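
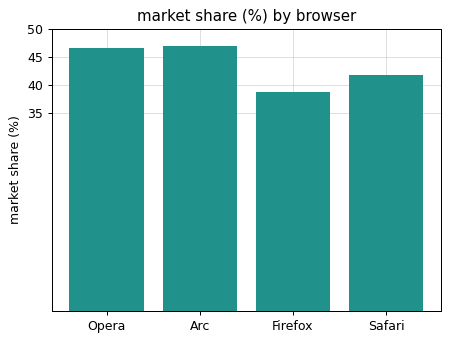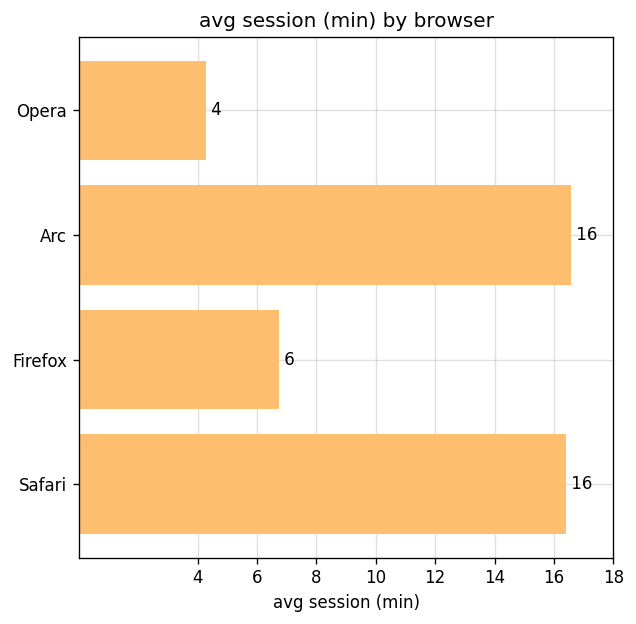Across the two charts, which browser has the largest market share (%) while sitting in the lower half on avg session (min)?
Chart 2 median avg session (min) ≈ 12; below-median browsers: Opera, Firefox. Among those, Opera has the highest market share (%) (≈ 45).

Opera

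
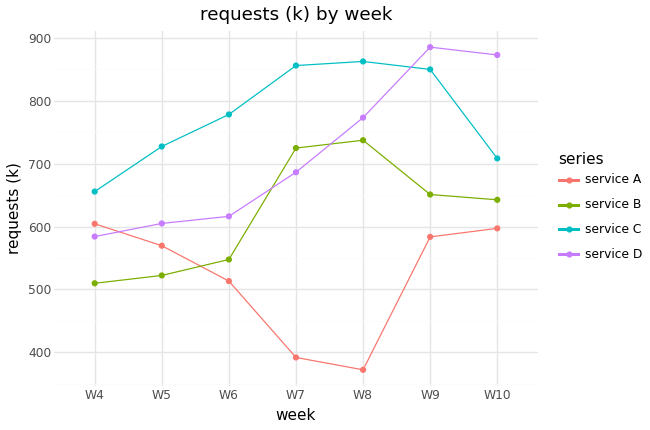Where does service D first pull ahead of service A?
W5

W4: service D ≈ 600 vs service A ≈ 600 (not yet); W5: service D ≈ 600 vs service A ≈ 550 (first crossover).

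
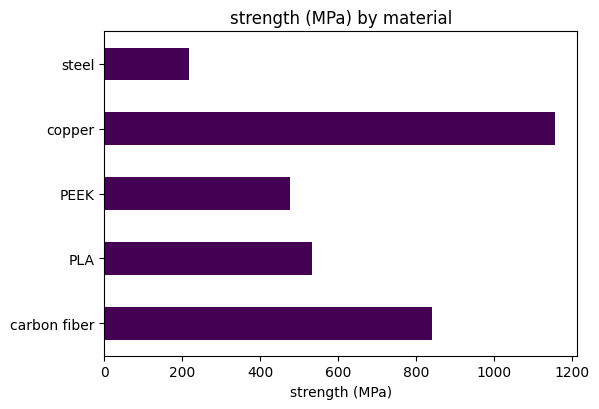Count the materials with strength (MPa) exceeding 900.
1

Above 900: copper.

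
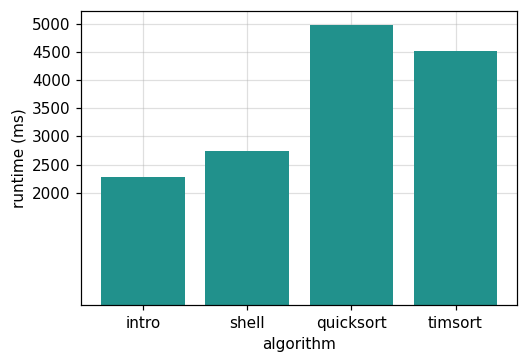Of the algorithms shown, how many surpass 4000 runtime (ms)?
Above 4000: quicksort, timsort.

2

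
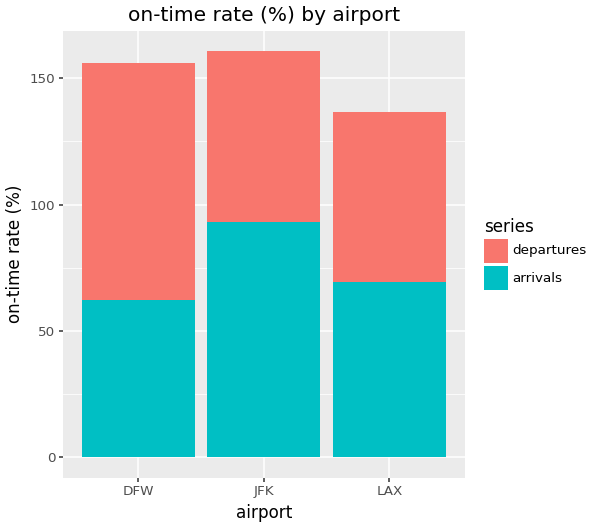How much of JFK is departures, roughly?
≈ 60

departures top ≈ 160, bottom ≈ 100; segment ≈ 60.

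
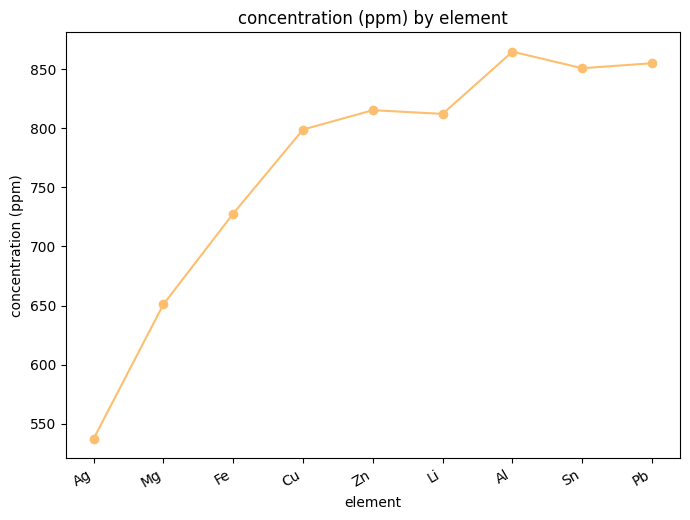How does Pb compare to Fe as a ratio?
Pb ≈ 850, Fe ≈ 750; 850/750 ≈ 1.13.

≈ 1.13×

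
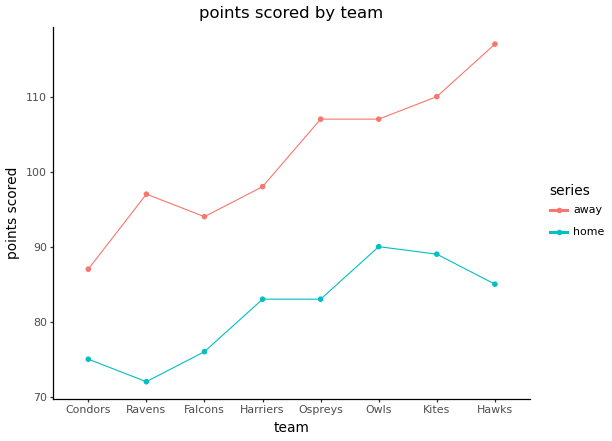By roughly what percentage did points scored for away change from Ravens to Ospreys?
≈ +10.5%

Ravens ≈ 95, Ospreys ≈ 105; (105 − 95) / 95 ≈ +10.5%.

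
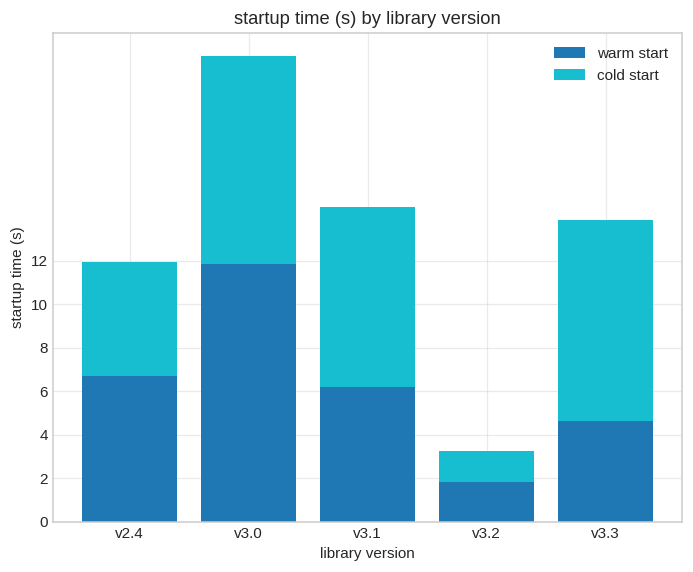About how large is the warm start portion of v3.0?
≈ 12

warm start top ≈ 12, bottom ≈ 0; segment ≈ 12.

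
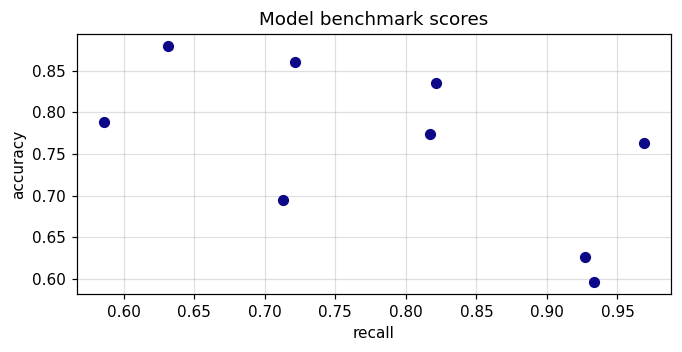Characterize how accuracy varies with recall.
negative, moderate

Points are negatively correlated; moderate (|r| ≈ 0.6).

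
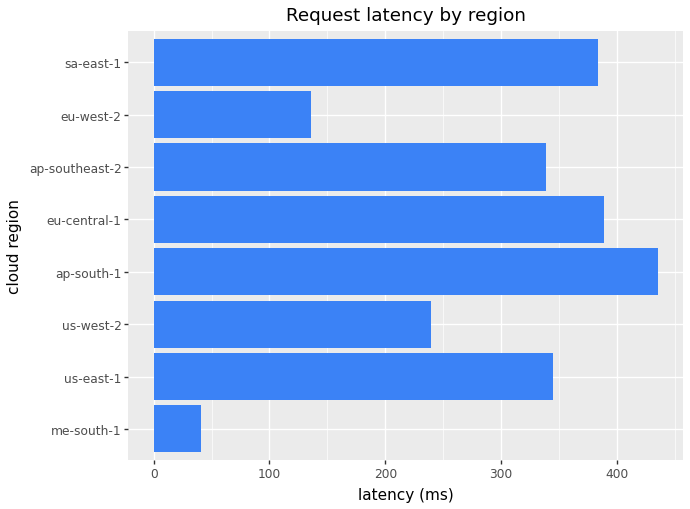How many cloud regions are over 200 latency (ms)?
6

Above 200: us-east-1, us-west-2, ap-south-1, eu-central-1, ap-southeast-2, sa-east-1.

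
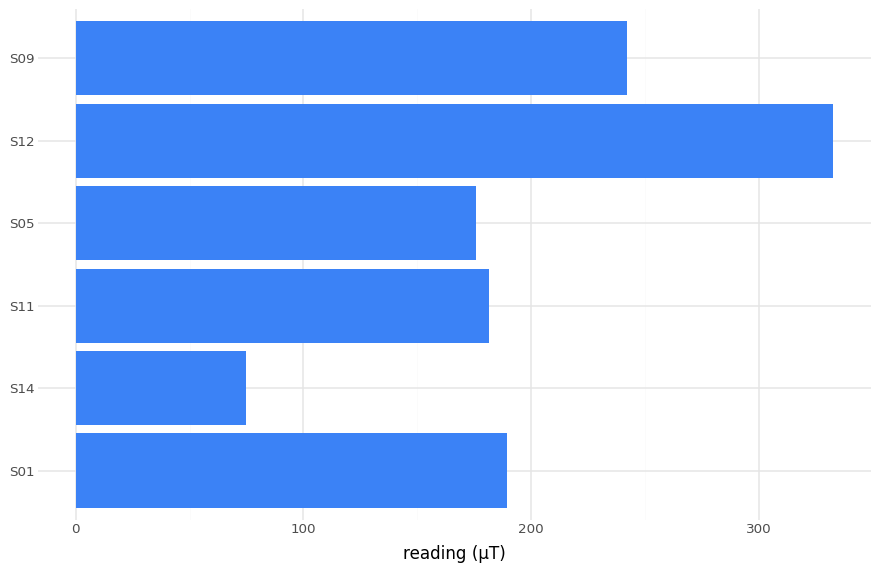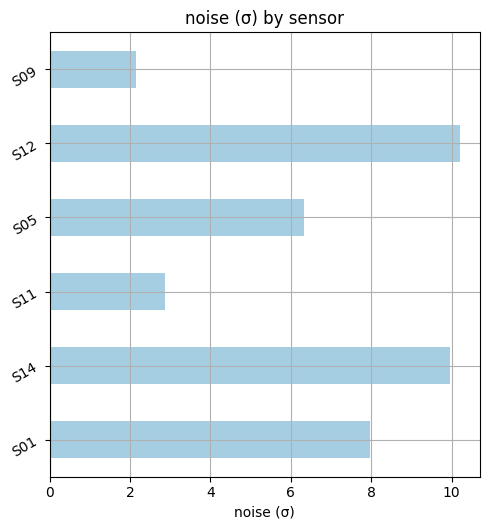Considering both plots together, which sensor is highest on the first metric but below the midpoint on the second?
Chart 2 median noise (σ) ≈ 7; below-median sensors: S11, S05, S09. Among those, S09 has the highest reading (µT) (≈ 250).

S09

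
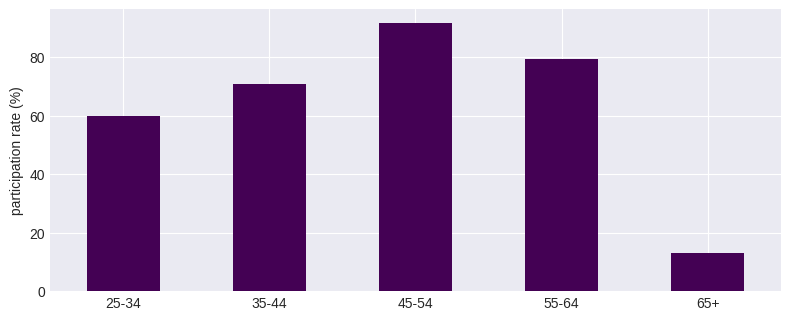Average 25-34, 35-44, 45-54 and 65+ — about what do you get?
(60 + 70 + 90 + 10) / 4 ≈ 58.

≈ 58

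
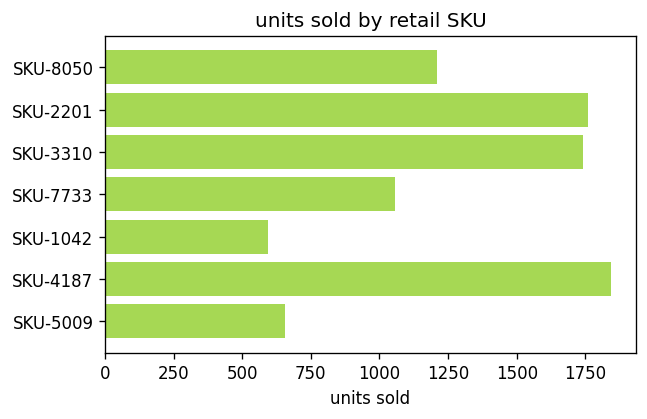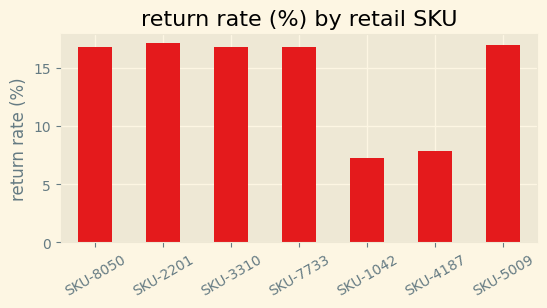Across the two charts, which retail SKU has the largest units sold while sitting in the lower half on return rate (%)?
SKU-4187

Chart 2 median return rate (%) ≈ 16; below-median retail SKUs: SKU-8050, SKU-1042, SKU-4187. Among those, SKU-4187 has the highest units sold (≈ 1800).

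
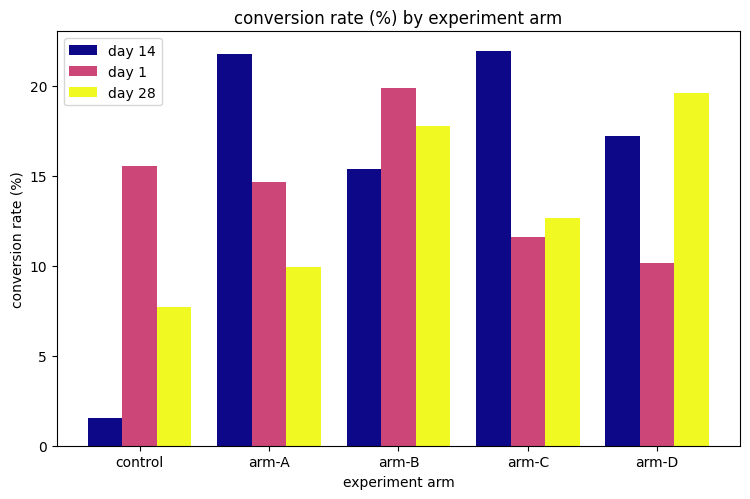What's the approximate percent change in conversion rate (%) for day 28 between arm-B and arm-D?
arm-B ≈ 18, arm-D ≈ 20; (20 − 18) / 18 ≈ +11.1%.

≈ +11.1%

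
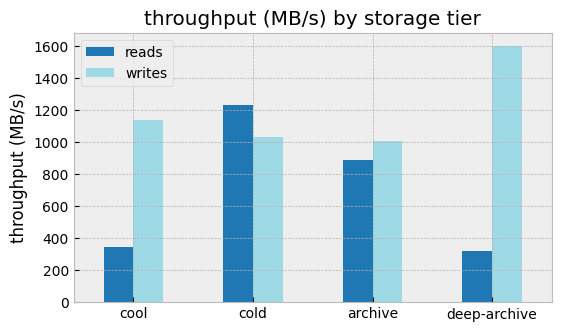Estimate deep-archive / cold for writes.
≈ 1.6×

deep-archive ≈ 1600, cold ≈ 1000; 1600/1000 ≈ 1.6.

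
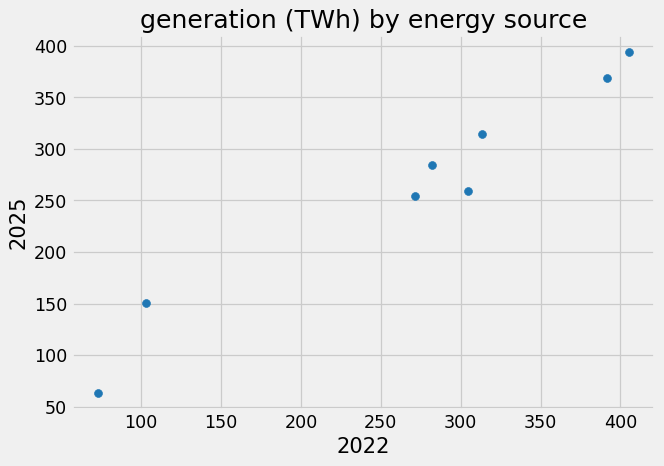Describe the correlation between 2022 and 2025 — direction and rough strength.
Points are positively correlated; strong (|r| ≈ 1.0).

positive, strong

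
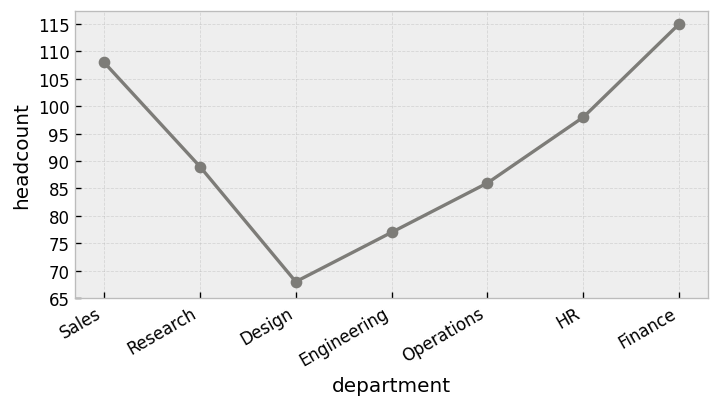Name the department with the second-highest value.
Top 3: Finance ≈ 115, Sales ≈ 110, HR ≈ 100.

Sales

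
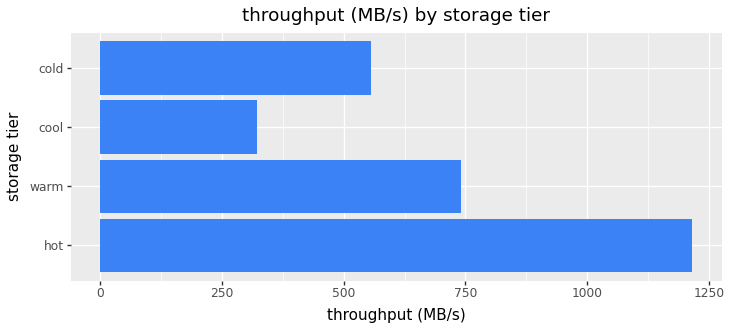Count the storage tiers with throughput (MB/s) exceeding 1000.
Above 1000: hot.

1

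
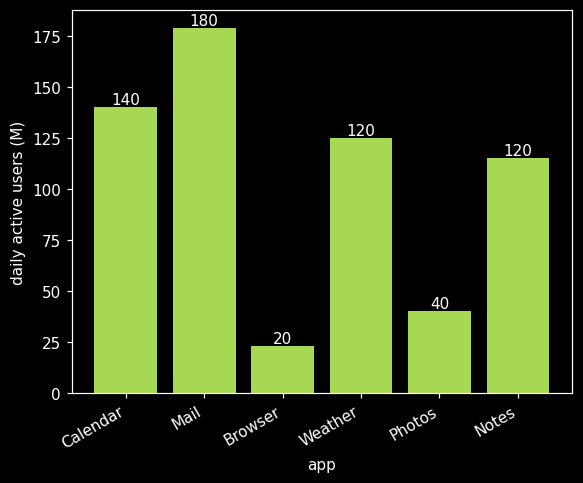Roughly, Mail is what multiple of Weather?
≈ 1.5×

Mail ≈ 180, Weather ≈ 120; 180/120 ≈ 1.5.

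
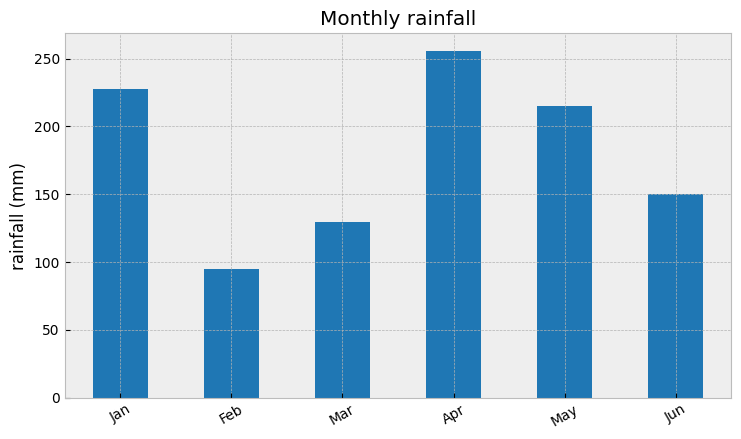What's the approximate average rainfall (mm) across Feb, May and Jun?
(100 + 225 + 150) / 3 ≈ 158.

≈ 158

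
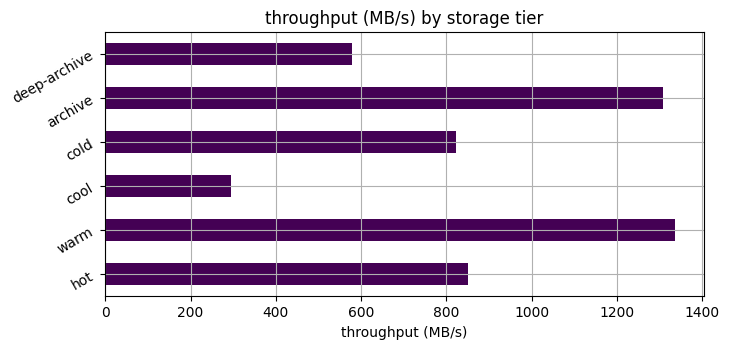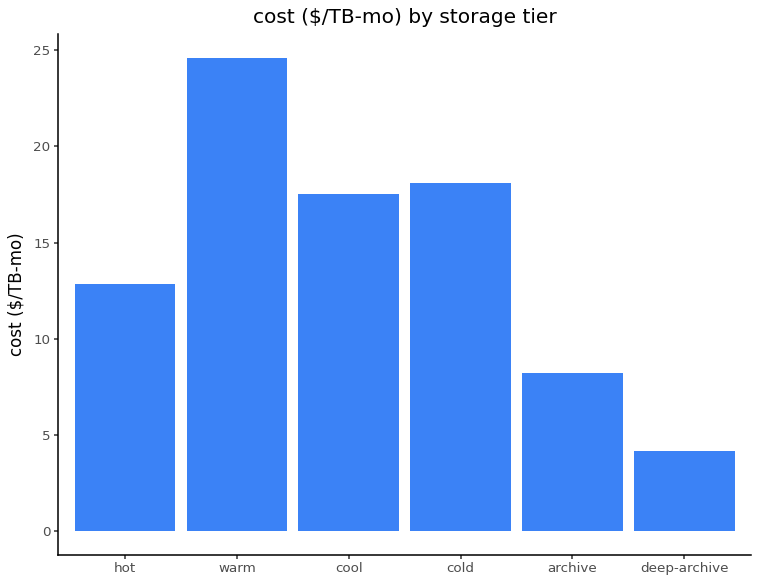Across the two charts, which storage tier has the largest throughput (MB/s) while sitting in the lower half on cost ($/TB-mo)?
Chart 2 median cost ($/TB-mo) ≈ 15; below-median storage tiers: hot, archive, deep-archive. Among those, archive has the highest throughput (MB/s) (≈ 1400).

archive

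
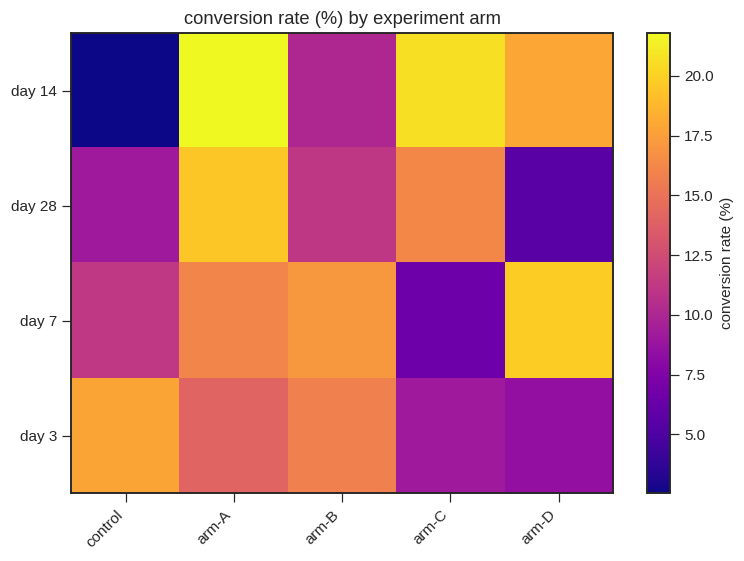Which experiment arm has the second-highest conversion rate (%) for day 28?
arm-C

Top 3 for day 28: arm-A ≈ 20, arm-C ≈ 16, arm-B ≈ 12.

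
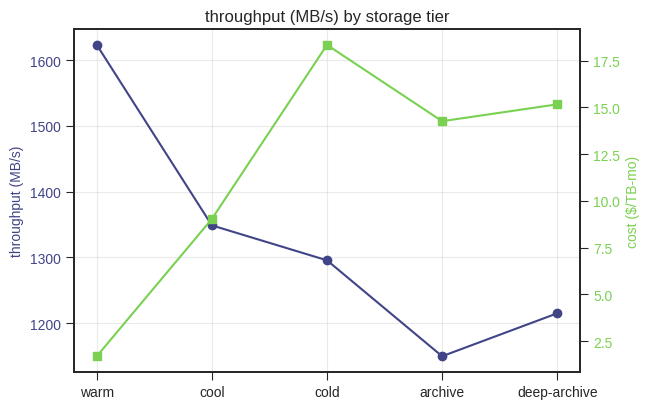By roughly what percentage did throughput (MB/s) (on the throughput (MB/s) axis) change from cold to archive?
≈ -11.5%

cold ≈ 1300, archive ≈ 1150; (1150 − 1300) / 1300 ≈ -11.5%.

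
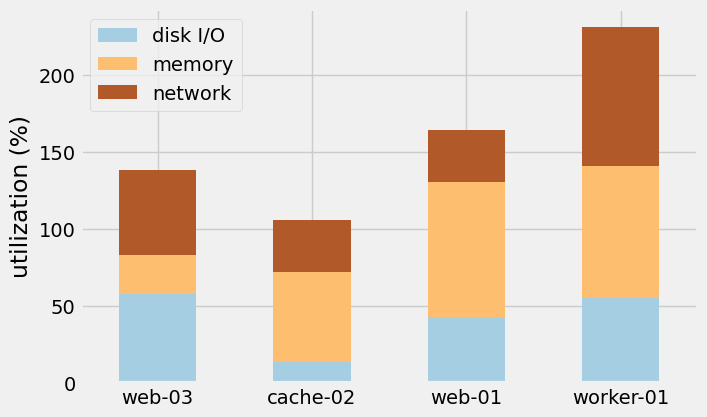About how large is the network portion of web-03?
≈ 60

network top ≈ 140, bottom ≈ 80; segment ≈ 60.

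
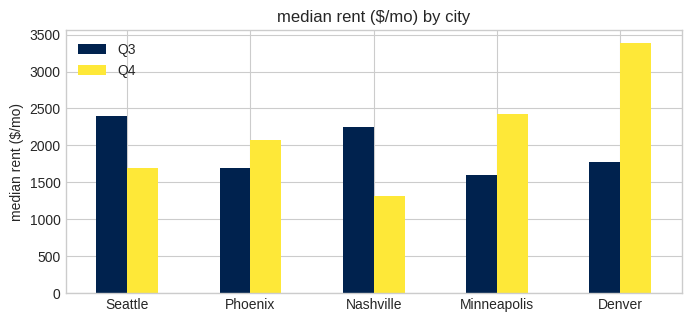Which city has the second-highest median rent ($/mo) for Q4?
Minneapolis

Top 3 for Q4: Denver ≈ 3500, Minneapolis ≈ 2500, Phoenix ≈ 2000.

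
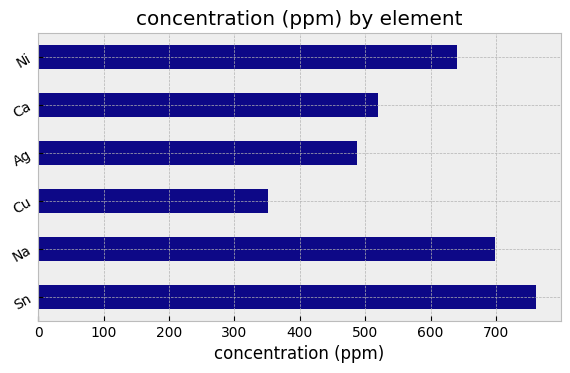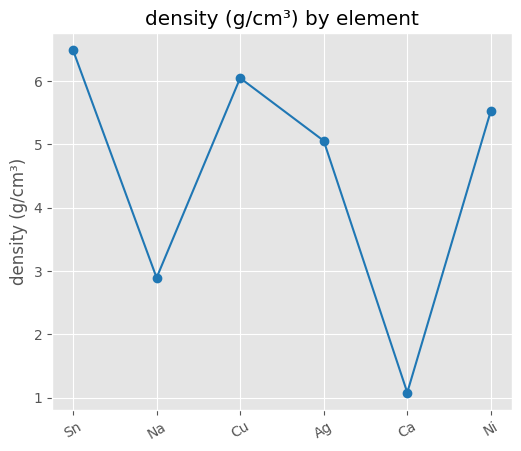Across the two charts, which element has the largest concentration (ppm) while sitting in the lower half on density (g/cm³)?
Na

Chart 2 median density (g/cm³) ≈ 5; below-median elements: Na, Ag, Ca. Among those, Na has the highest concentration (ppm) (≈ 700).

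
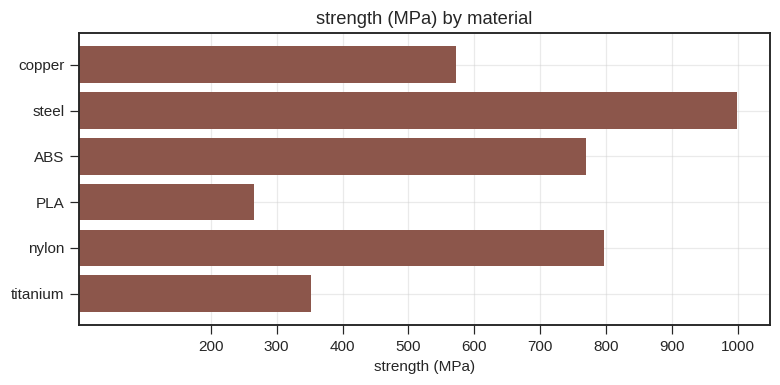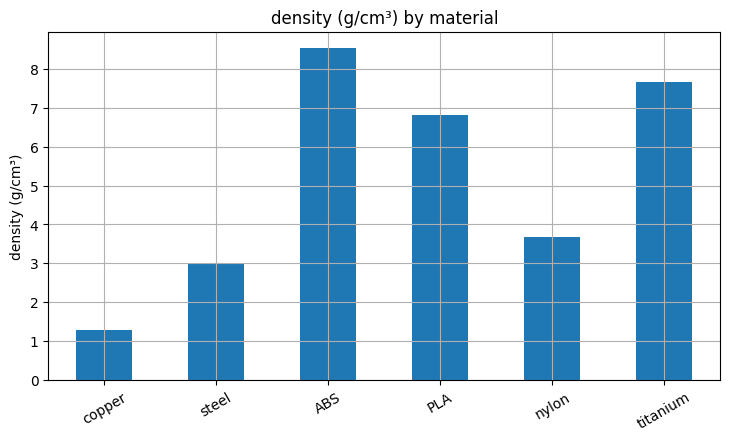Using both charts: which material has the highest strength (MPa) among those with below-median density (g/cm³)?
steel

Chart 2 median density (g/cm³) ≈ 5; below-median materials: copper, steel, nylon. Among those, steel has the highest strength (MPa) (≈ 1000).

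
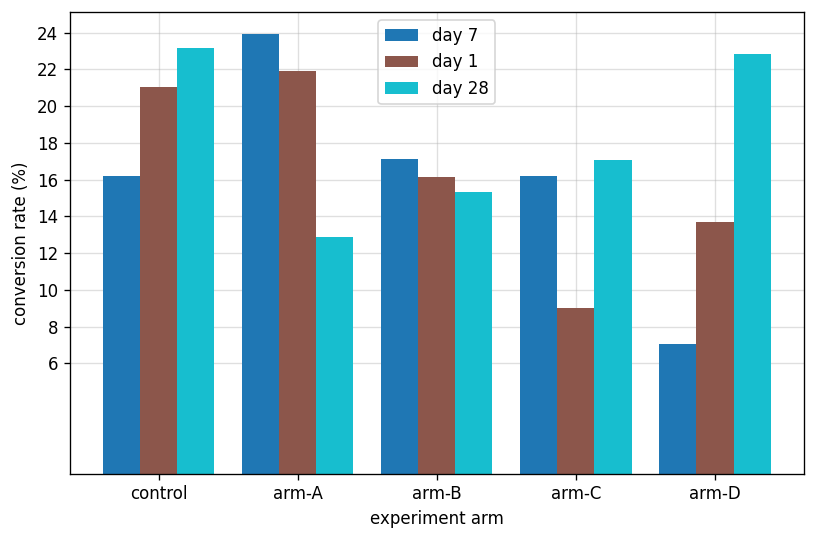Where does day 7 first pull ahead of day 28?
arm-A

control: day 7 ≈ 16 vs day 28 ≈ 24 (not yet); arm-A: day 7 ≈ 24 vs day 28 ≈ 12 (first crossover).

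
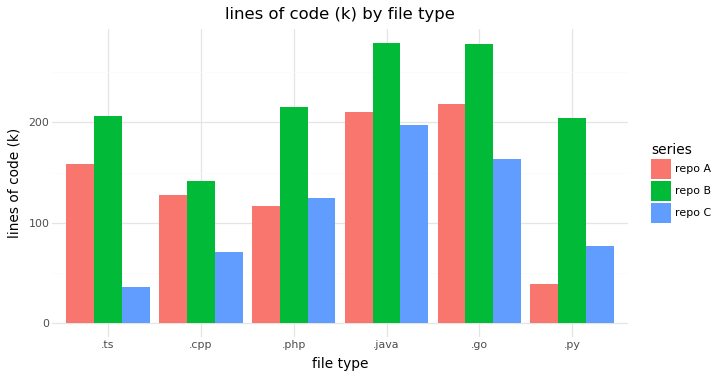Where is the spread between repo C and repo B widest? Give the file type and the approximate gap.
.ts, ≈ 175 k

.ts: repo C ≈ 25, repo B ≈ 200 → gap ≈ 175. Next-largest (.py) is only ≈ 125.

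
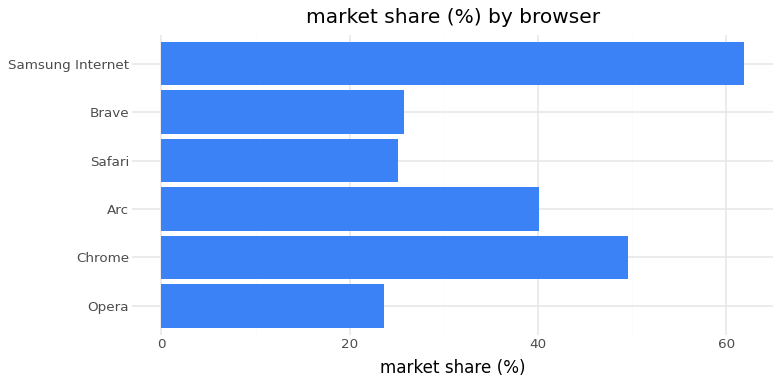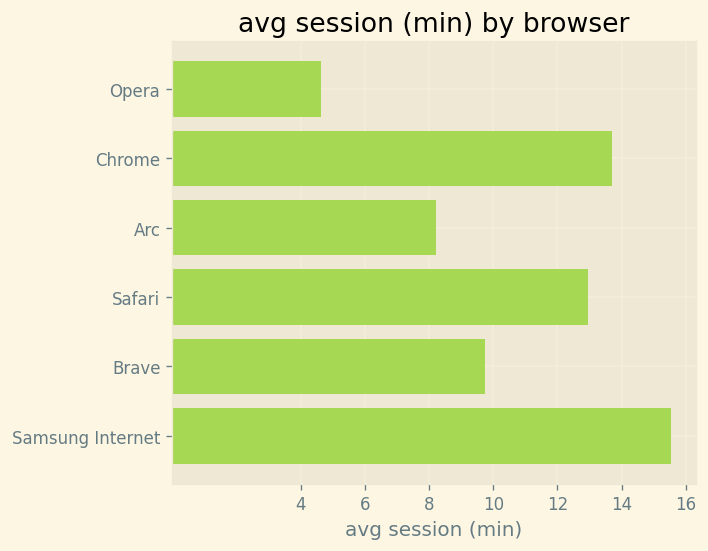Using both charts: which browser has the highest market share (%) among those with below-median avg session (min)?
Arc

Chart 2 median avg session (min) ≈ 12; below-median browsers: Opera, Arc, Brave. Among those, Arc has the highest market share (%) (≈ 40).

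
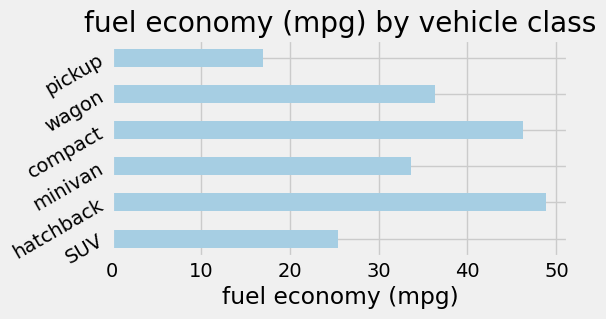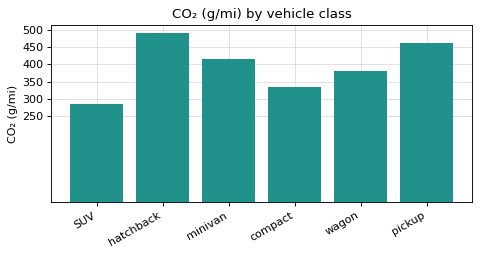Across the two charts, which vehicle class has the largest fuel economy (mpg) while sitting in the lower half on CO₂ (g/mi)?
Chart 2 median CO₂ (g/mi) ≈ 400; below-median vehicle classes: SUV, compact, wagon. Among those, compact has the highest fuel economy (mpg) (≈ 45).

compact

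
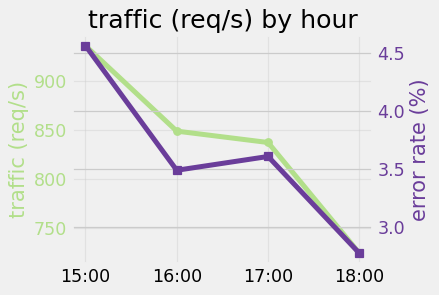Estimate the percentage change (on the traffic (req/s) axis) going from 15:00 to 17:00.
15:00 ≈ 940, 17:00 ≈ 840; (840 − 940) / 940 ≈ -10.6%.

≈ -10.6%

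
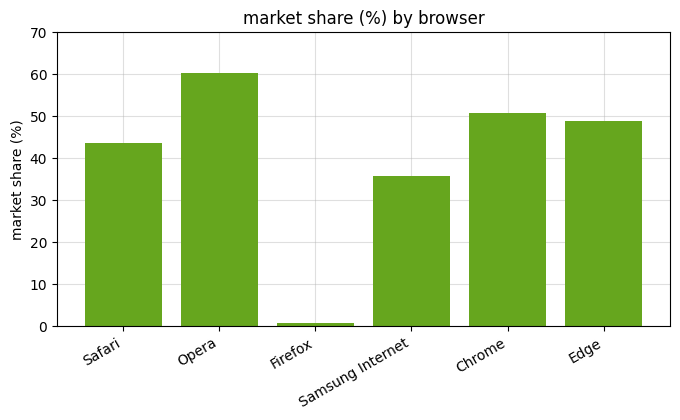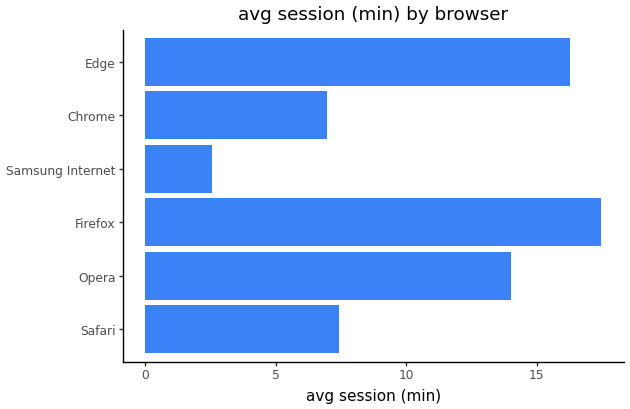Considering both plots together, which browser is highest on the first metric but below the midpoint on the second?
Chart 2 median avg session (min) ≈ 10; below-median browsers: Safari, Samsung Internet, Chrome. Among those, Chrome has the highest market share (%) (≈ 50).

Chrome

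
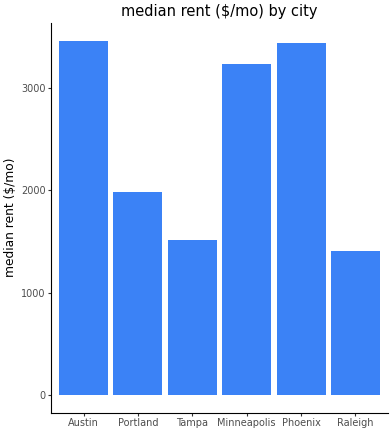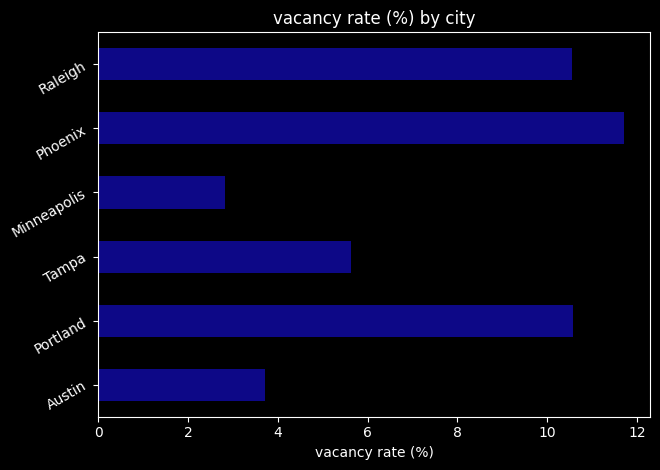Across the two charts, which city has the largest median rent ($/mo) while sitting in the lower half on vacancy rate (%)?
Chart 2 median vacancy rate (%) ≈ 8; below-median cities: Austin, Tampa, Minneapolis. Among those, Austin has the highest median rent ($/mo) (≈ 3500).

Austin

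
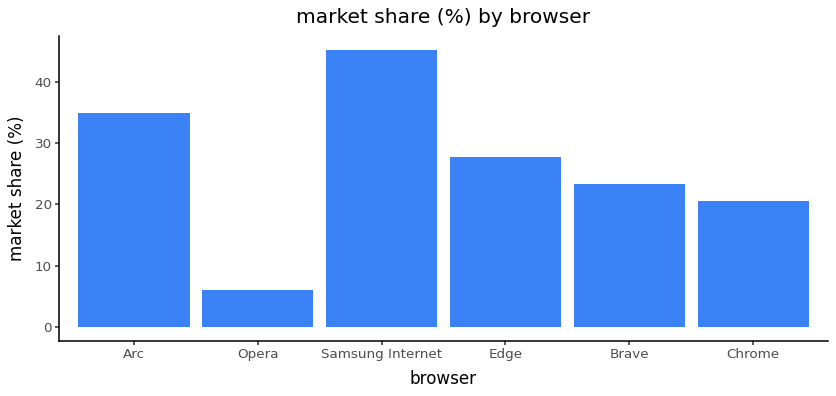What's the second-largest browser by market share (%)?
Top 3: Samsung Internet ≈ 45, Arc ≈ 35, Edge ≈ 30.

Arc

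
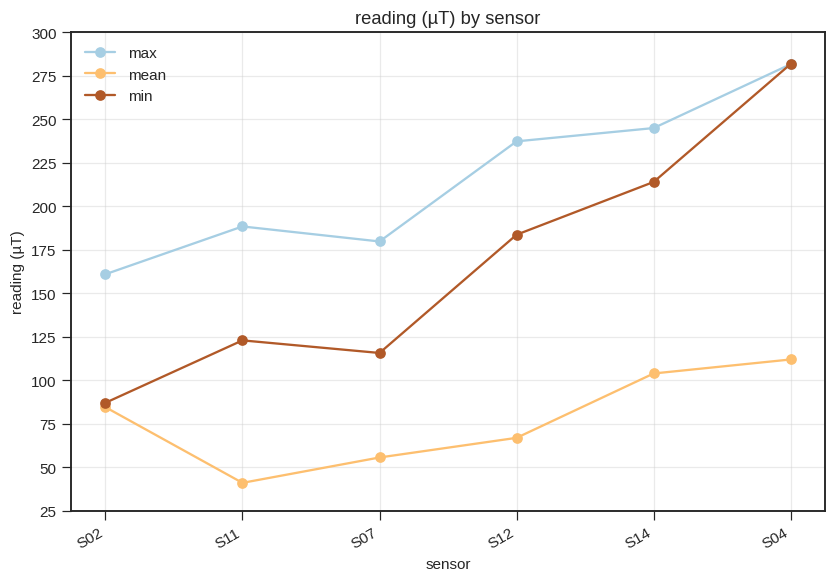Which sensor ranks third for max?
S12

Top 4 for max: S04 ≈ 275, S14 ≈ 250, S12 ≈ 225, S11 ≈ 200.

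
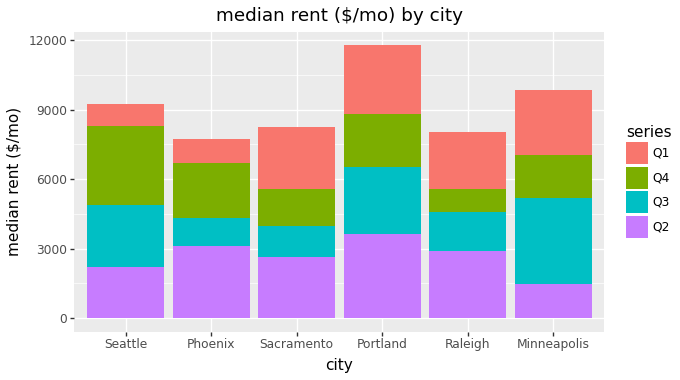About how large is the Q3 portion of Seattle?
≈ 3000

Q3 top ≈ 5000, bottom ≈ 2000; segment ≈ 3000.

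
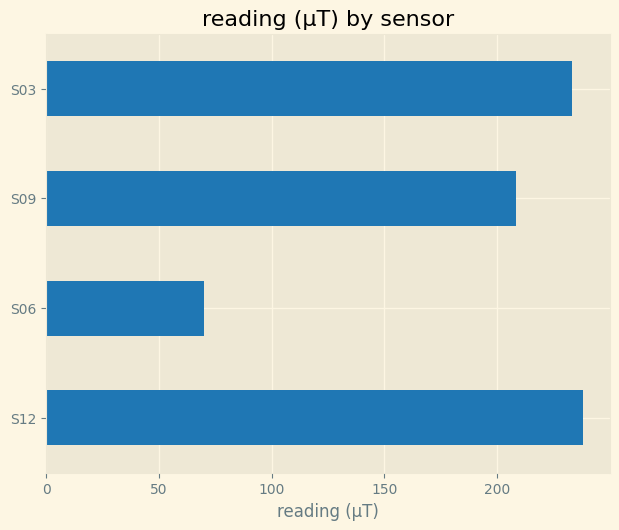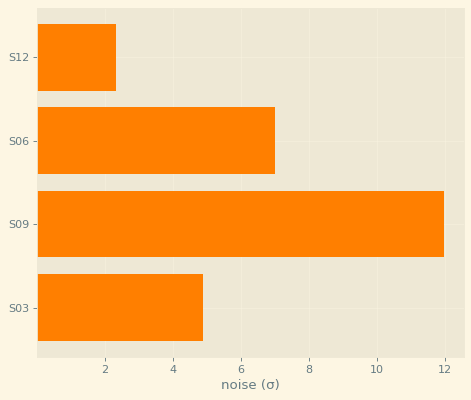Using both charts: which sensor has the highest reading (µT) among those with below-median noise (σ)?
Chart 2 median noise (σ) ≈ 6; below-median sensors: S12, S03. Among those, S12 has the highest reading (µT) (≈ 250).

S12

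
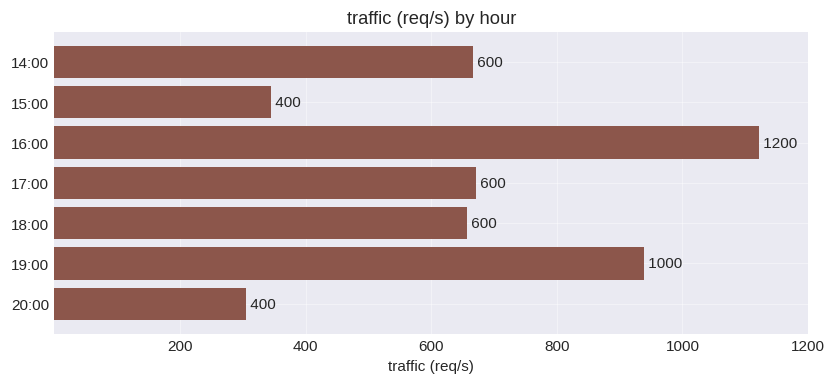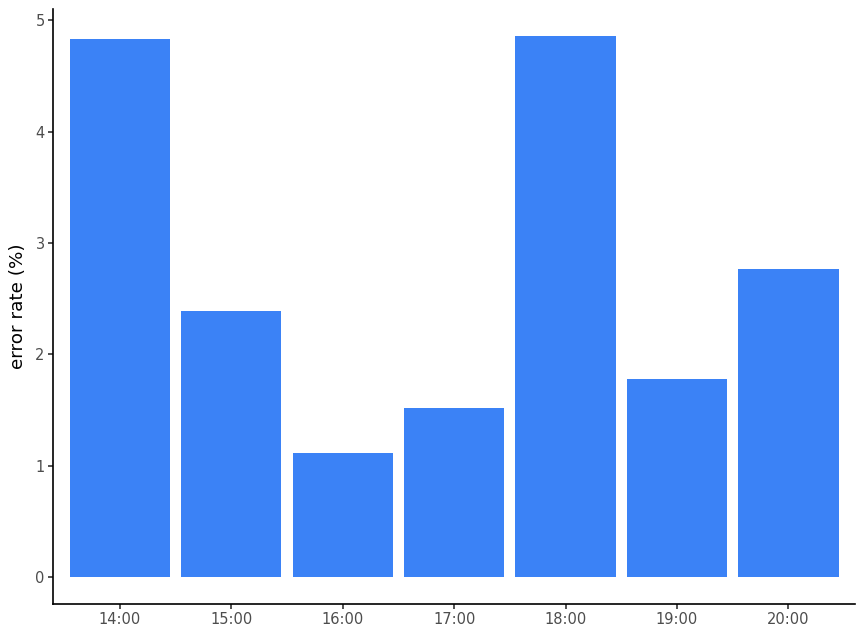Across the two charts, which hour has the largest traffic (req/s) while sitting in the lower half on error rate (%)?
Chart 2 median error rate (%) ≈ 2.5; below-median hours: 16:00, 17:00, 19:00. Among those, 16:00 has the highest traffic (req/s) (≈ 1200).

16:00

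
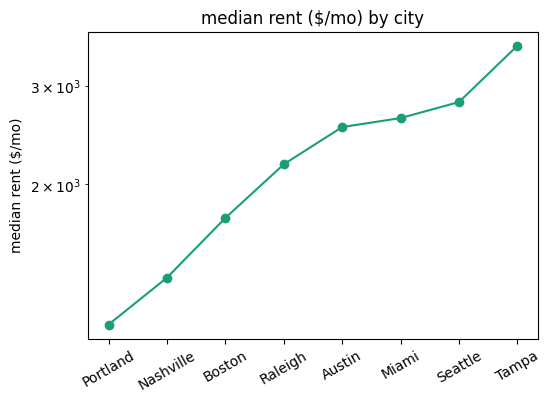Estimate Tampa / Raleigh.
Tampa ≈ 3500, Raleigh ≈ 2000; 3500/2000 ≈ 1.75.

≈ 1.75×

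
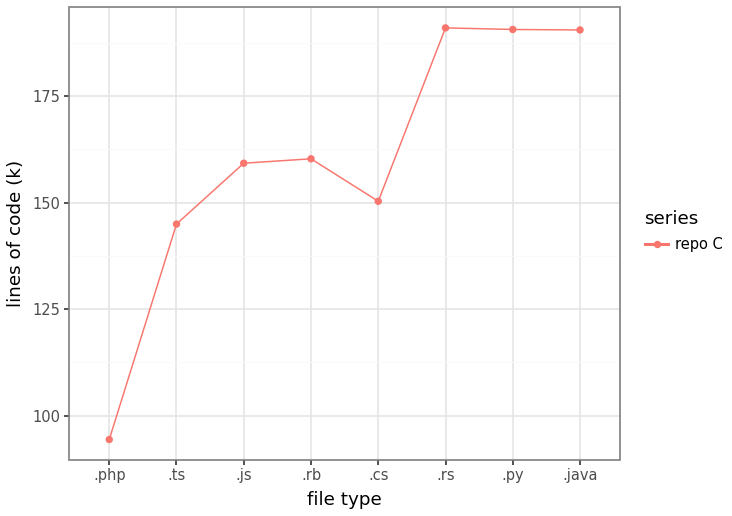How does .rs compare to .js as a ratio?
≈ 1.19×

.rs ≈ 190, .js ≈ 160; 190/160 ≈ 1.19.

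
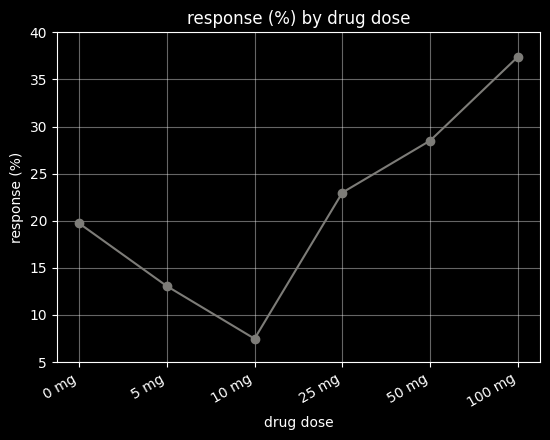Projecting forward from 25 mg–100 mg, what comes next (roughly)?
≈ 40

Last three: 25, 30, 35 → slope ≈ 5/step → next ≈ 40.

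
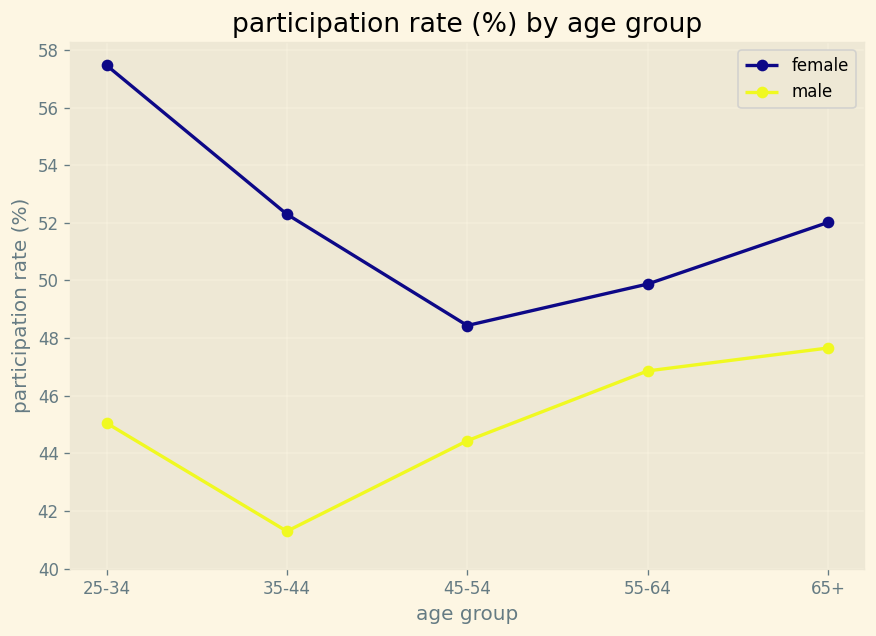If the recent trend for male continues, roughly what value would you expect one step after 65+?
Last three: 44, 46, 48 → slope ≈ 2/step → next ≈ 50.

≈ 50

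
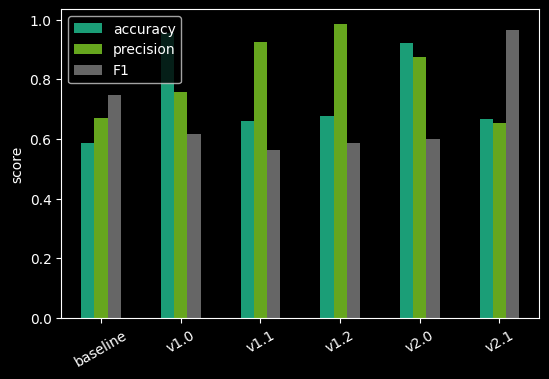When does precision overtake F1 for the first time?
baseline: precision ≈ 0.7 vs F1 ≈ 0.7 (not yet); v1.0: precision ≈ 0.8 vs F1 ≈ 0.6 (first crossover).

v1.0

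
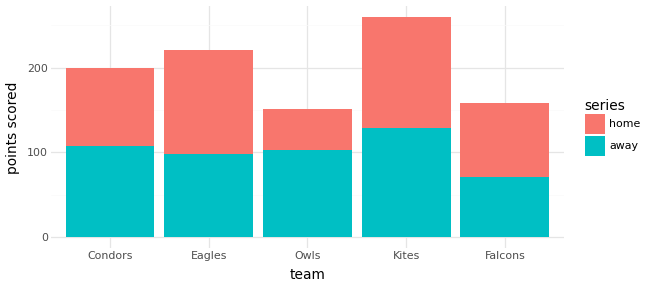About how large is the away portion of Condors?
away top ≈ 100, bottom ≈ 0; segment ≈ 100.

≈ 100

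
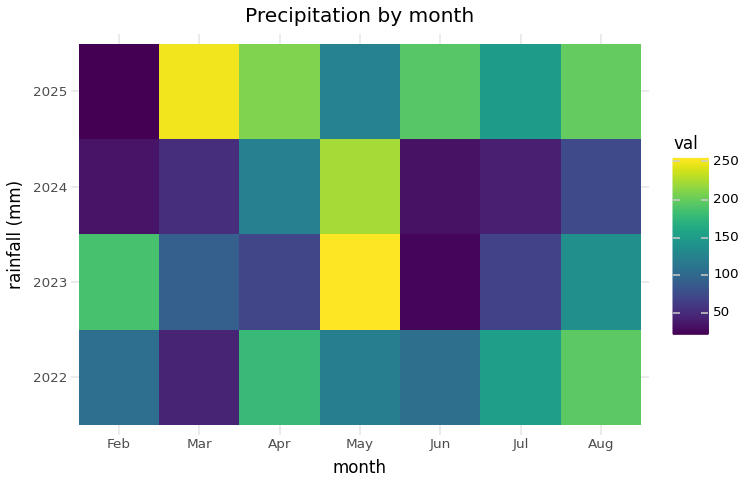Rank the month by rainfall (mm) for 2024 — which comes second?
Top 3 for 2024: May ≈ 220, Apr ≈ 120, Aug ≈ 80.

Apr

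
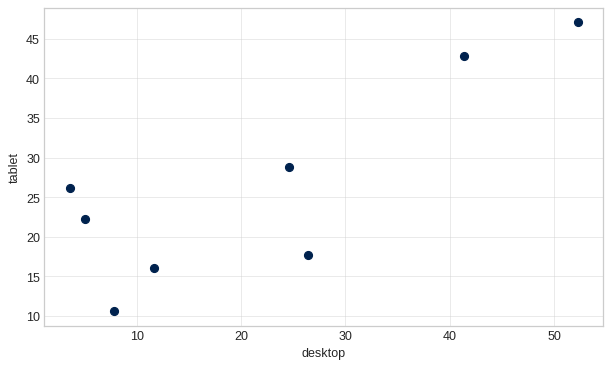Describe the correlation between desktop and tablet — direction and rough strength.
Points are positively correlated; strong (|r| ≈ 0.8).

positive, strong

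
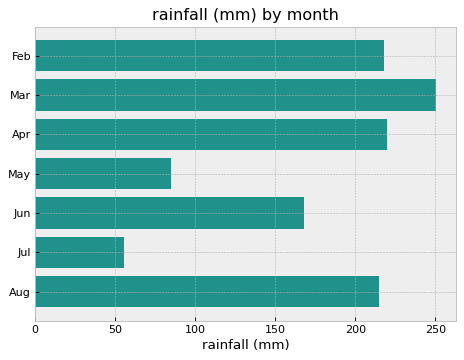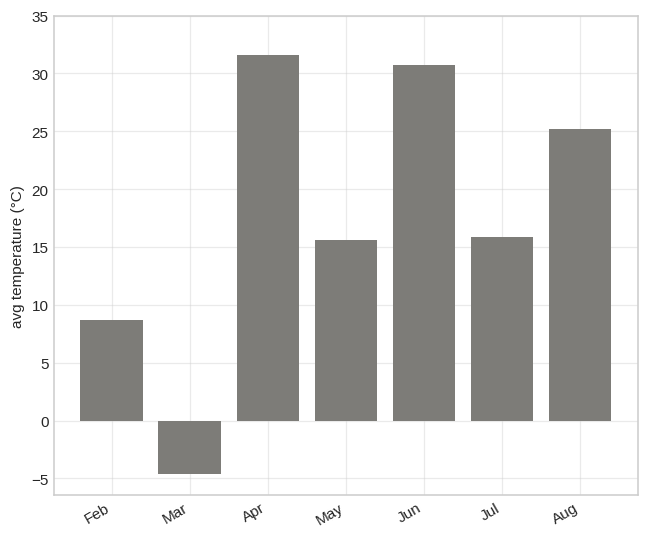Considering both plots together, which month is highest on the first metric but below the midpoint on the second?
Chart 2 median avg temperature (°C) ≈ 15; below-median months: Feb, Mar, May. Among those, Mar has the highest rainfall (mm) (≈ 250).

Mar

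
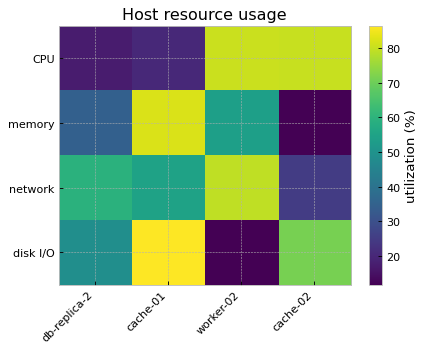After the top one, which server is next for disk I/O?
Top 3 for disk I/O: cache-01 ≈ 90, cache-02 ≈ 70, db-replica-2 ≈ 50.

cache-02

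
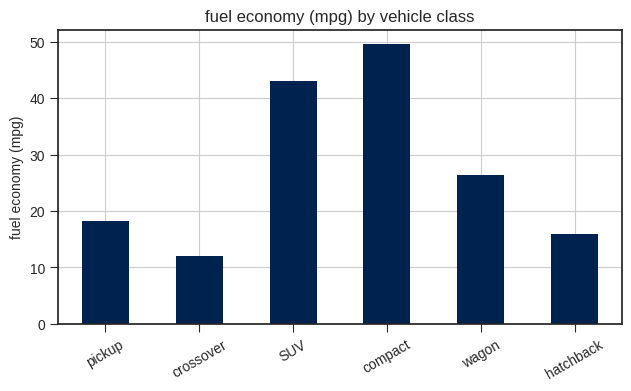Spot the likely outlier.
compact

compact ≈ 50; the rest sit between ≈ 10 and ≈ 45.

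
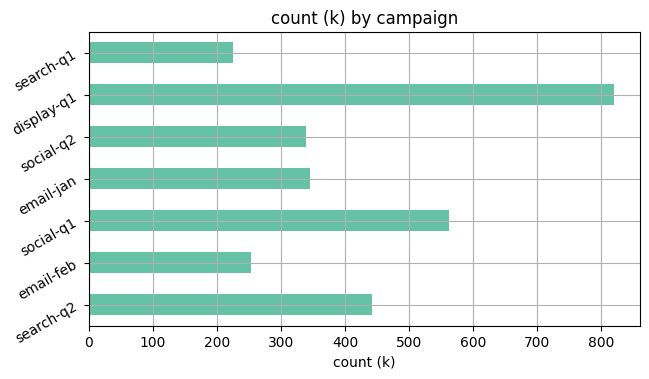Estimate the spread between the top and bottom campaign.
Max display-q1 ≈ 800, min search-q1 ≈ 200; range ≈ 600.

≈ 600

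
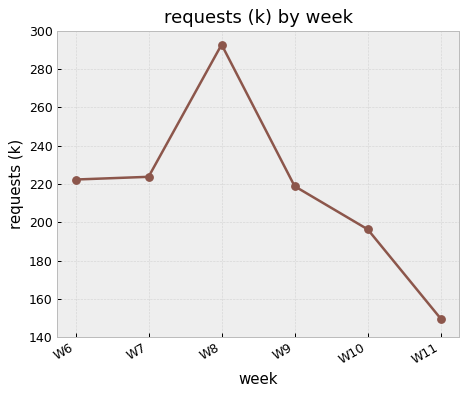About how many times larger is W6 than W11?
≈ 1.57×

W6 ≈ 220, W11 ≈ 140; 220/140 ≈ 1.57.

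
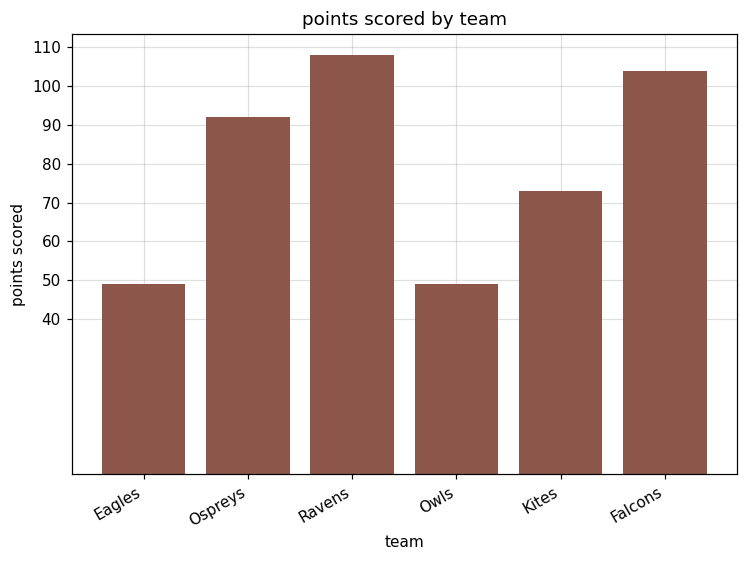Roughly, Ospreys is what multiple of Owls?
≈ 1.8×

Ospreys ≈ 90, Owls ≈ 50; 90/50 ≈ 1.8.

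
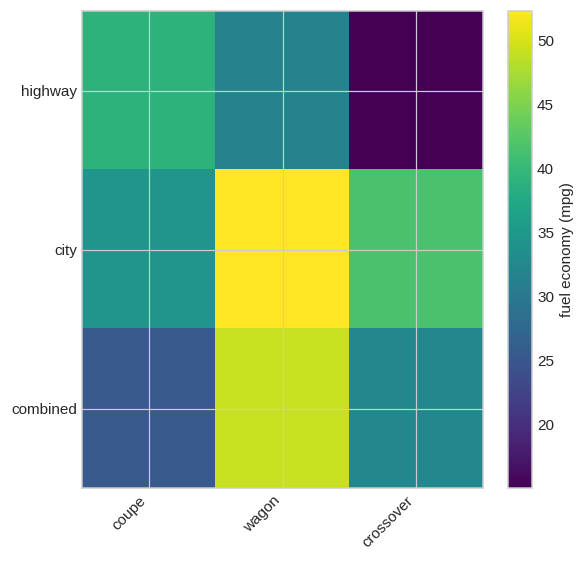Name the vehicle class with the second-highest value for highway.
wagon

Top 3 for highway: coupe ≈ 40, wagon ≈ 30, crossover ≈ 15.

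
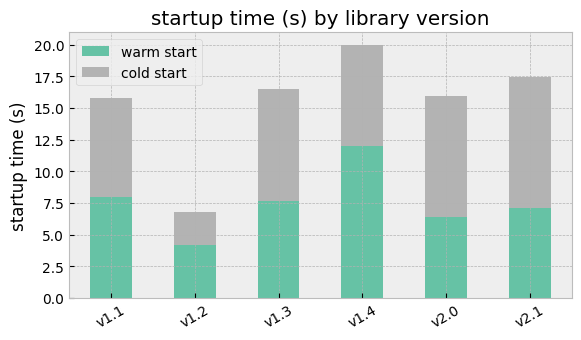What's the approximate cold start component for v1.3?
≈ 8

cold start top ≈ 16, bottom ≈ 8; segment ≈ 8.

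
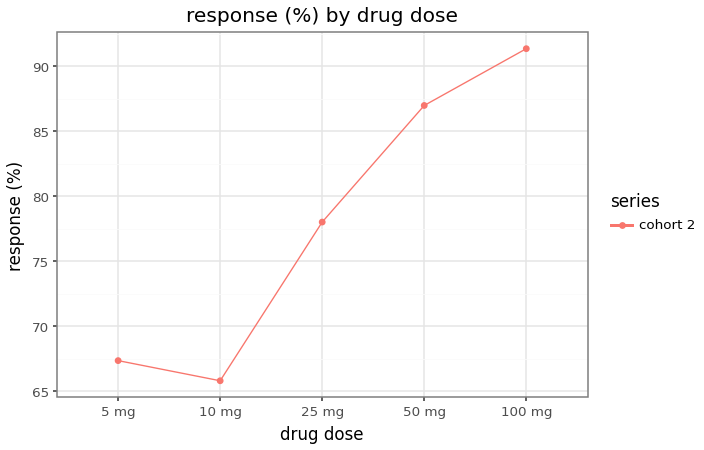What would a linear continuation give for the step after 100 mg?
Last three: 80, 85, 90 → slope ≈ 5/step → next ≈ 95.

≈ 95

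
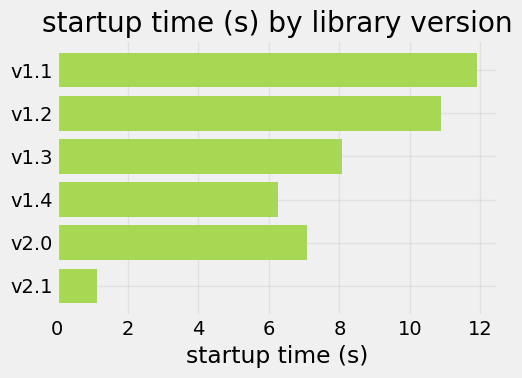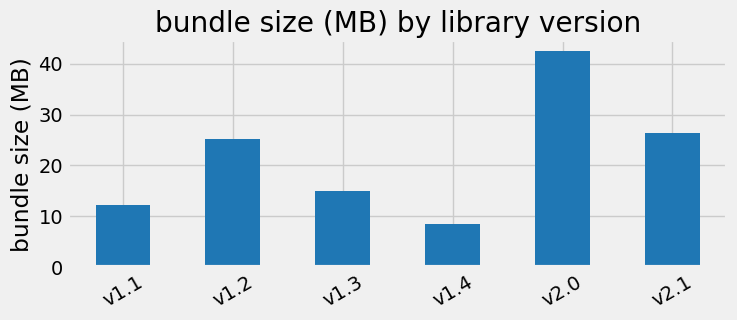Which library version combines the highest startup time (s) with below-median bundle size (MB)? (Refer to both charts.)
v1.1

Chart 2 median bundle size (MB) ≈ 20; below-median library versions: v1.1, v1.3, v1.4. Among those, v1.1 has the highest startup time (s) (≈ 12).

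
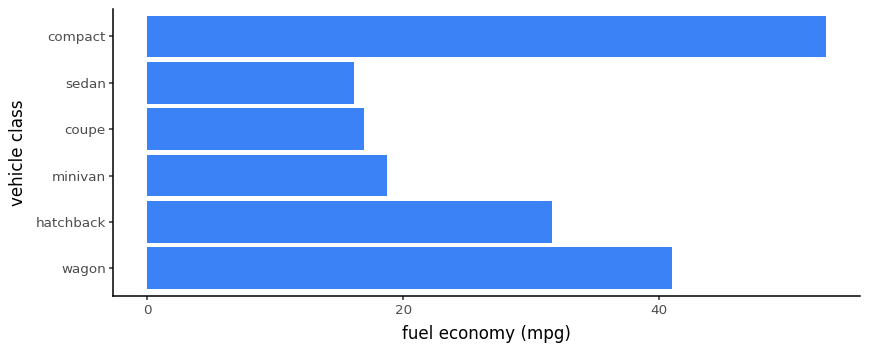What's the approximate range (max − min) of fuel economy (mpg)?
Max compact ≈ 55, min sedan ≈ 15; range ≈ 40.

≈ 40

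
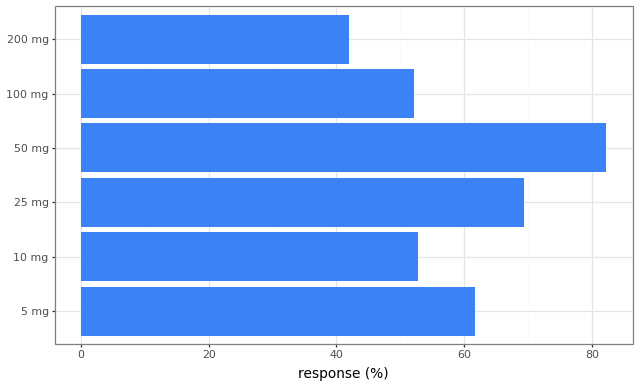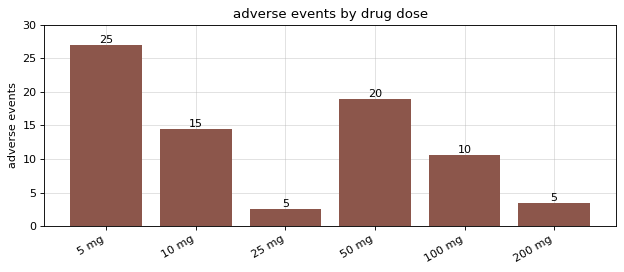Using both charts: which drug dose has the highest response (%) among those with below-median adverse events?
25 mg

Chart 2 median adverse events ≈ 10; below-median drug doses: 25 mg, 100 mg, 200 mg. Among those, 25 mg has the highest response (%) (≈ 70).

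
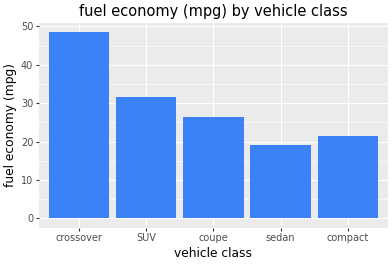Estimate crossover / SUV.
≈ 1.67×

crossover ≈ 50, SUV ≈ 30; 50/30 ≈ 1.67.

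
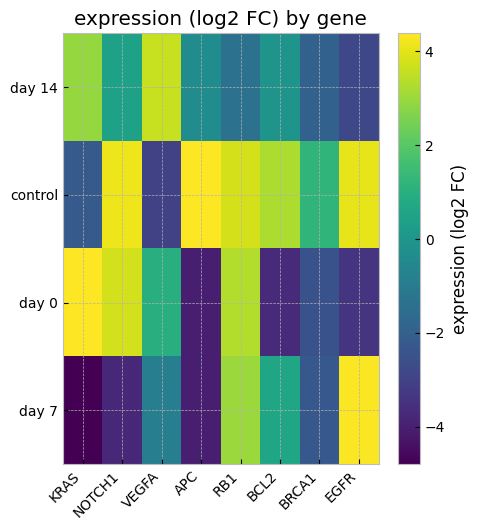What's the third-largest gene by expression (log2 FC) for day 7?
BCL2

Top 4 for day 7: EGFR ≈ 4, RB1 ≈ 3, BCL2 ≈ 1, VEGFA ≈ -1.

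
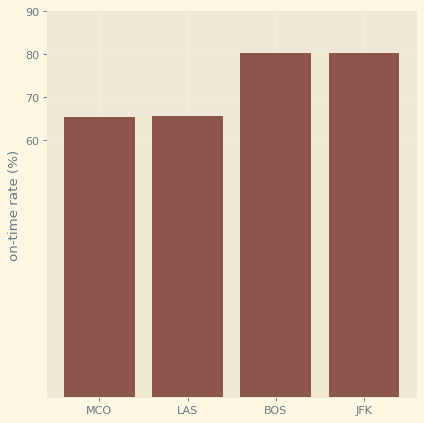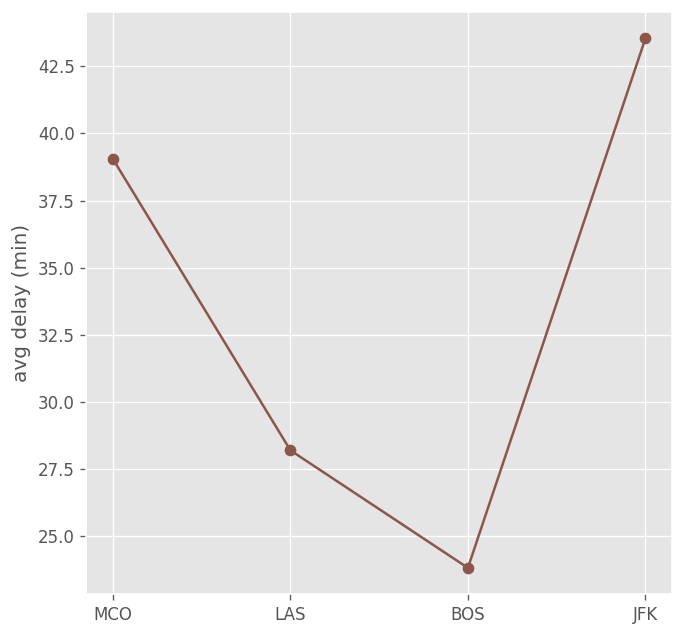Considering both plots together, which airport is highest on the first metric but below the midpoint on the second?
Chart 2 median avg delay (min) ≈ 35; below-median airports: LAS, BOS. Among those, BOS has the highest on-time rate (%) (≈ 80).

BOS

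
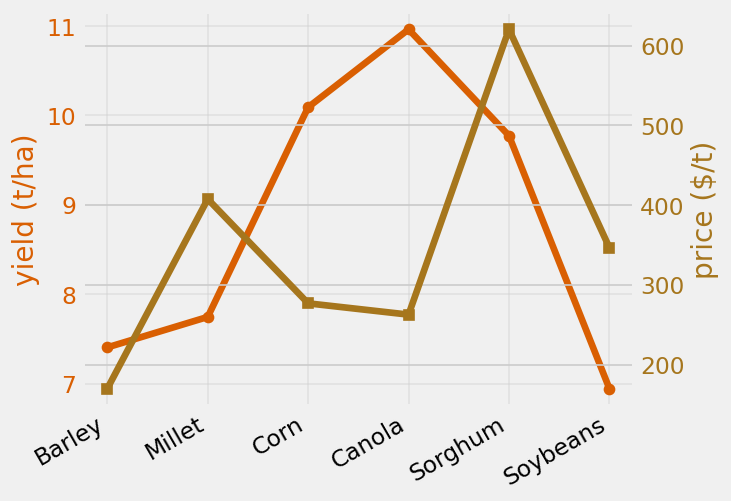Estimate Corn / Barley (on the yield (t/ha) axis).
Corn ≈ 10.0, Barley ≈ 7.5; 10.0/7.5 ≈ 1.33.

≈ 1.33×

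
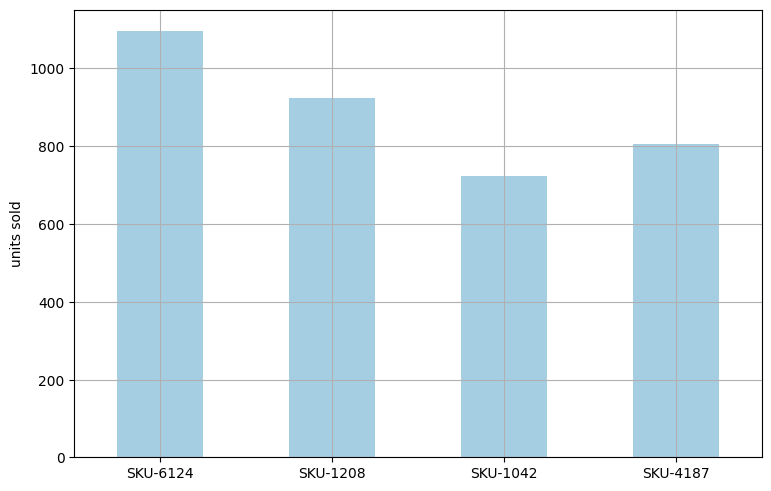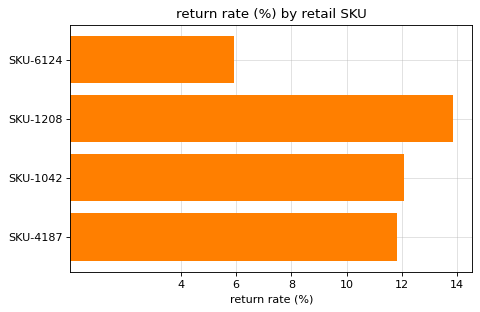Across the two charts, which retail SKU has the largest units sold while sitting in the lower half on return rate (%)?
SKU-6124

Chart 2 median return rate (%) ≈ 12; below-median retail SKUs: SKU-6124, SKU-4187. Among those, SKU-6124 has the highest units sold (≈ 1000).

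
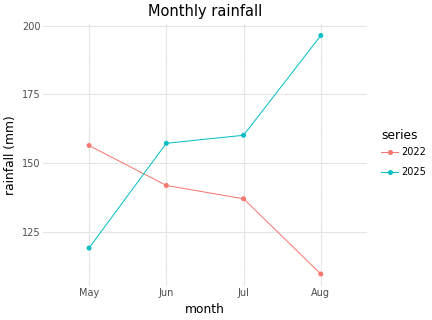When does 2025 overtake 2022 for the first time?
Jun

May: 2025 ≈ 120 vs 2022 ≈ 160 (not yet); Jun: 2025 ≈ 160 vs 2022 ≈ 140 (first crossover).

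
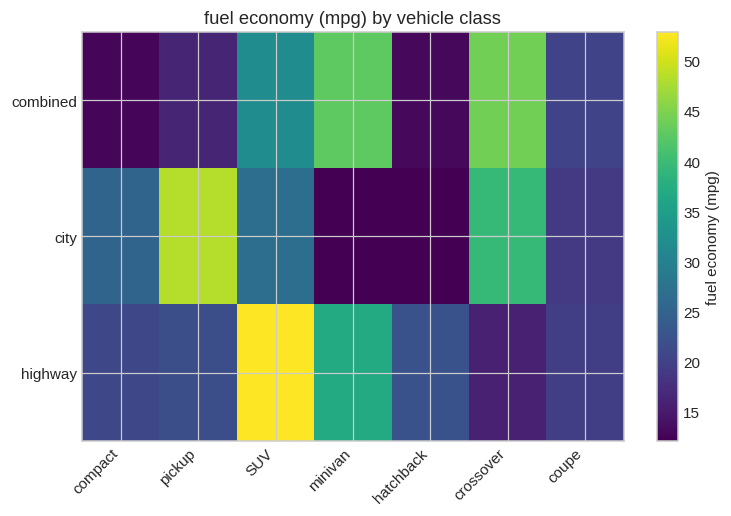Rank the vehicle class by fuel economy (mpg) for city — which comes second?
Top 3 for city: pickup ≈ 50, crossover ≈ 40, SUV ≈ 25.

crossover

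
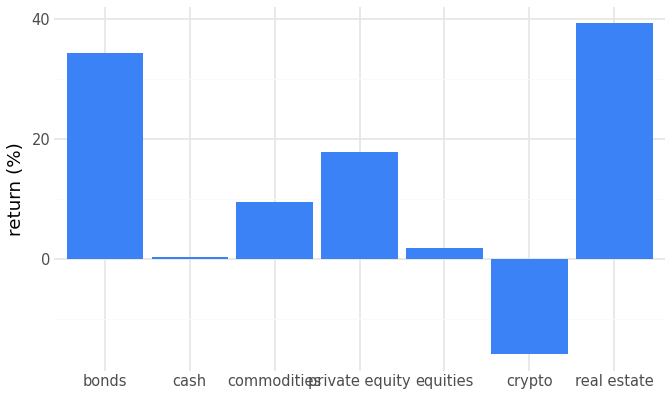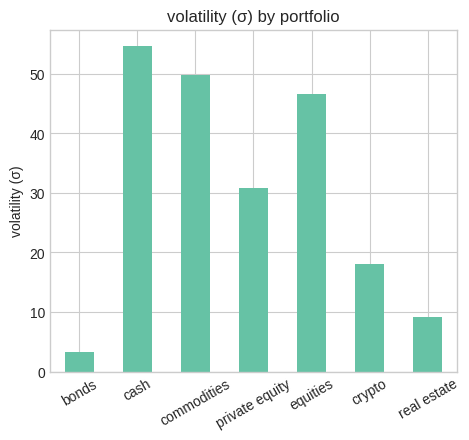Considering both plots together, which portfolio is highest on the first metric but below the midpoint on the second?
Chart 2 median volatility (σ) ≈ 30; below-median portfolios: bonds, crypto, real estate. Among those, real estate has the highest return (%) (≈ 40).

real estate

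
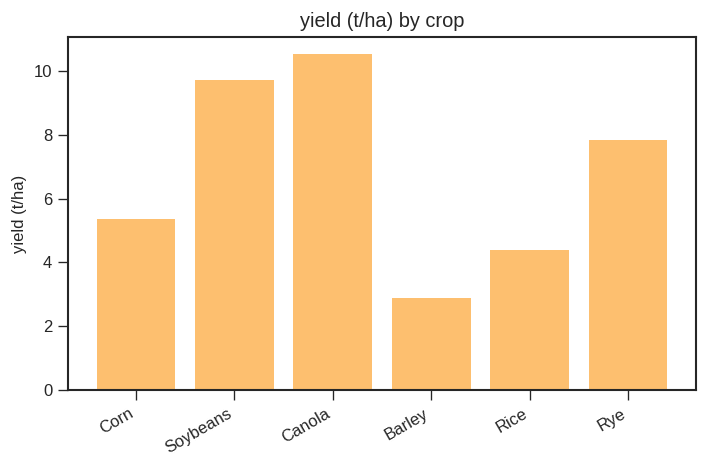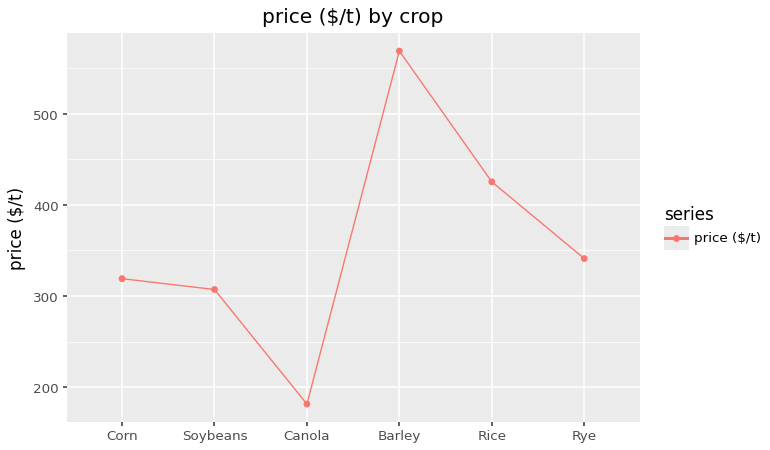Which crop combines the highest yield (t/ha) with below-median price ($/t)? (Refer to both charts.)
Canola

Chart 2 median price ($/t) ≈ 300; below-median crops: Corn, Soybeans, Canola. Among those, Canola has the highest yield (t/ha) (≈ 11).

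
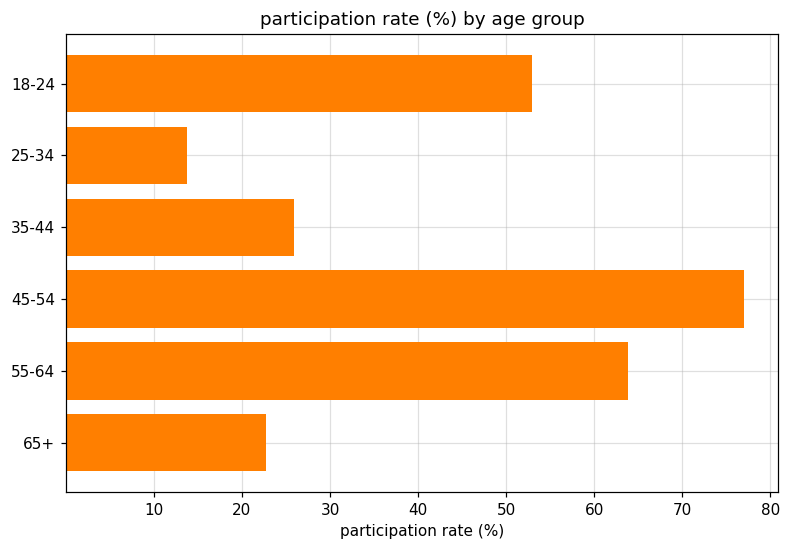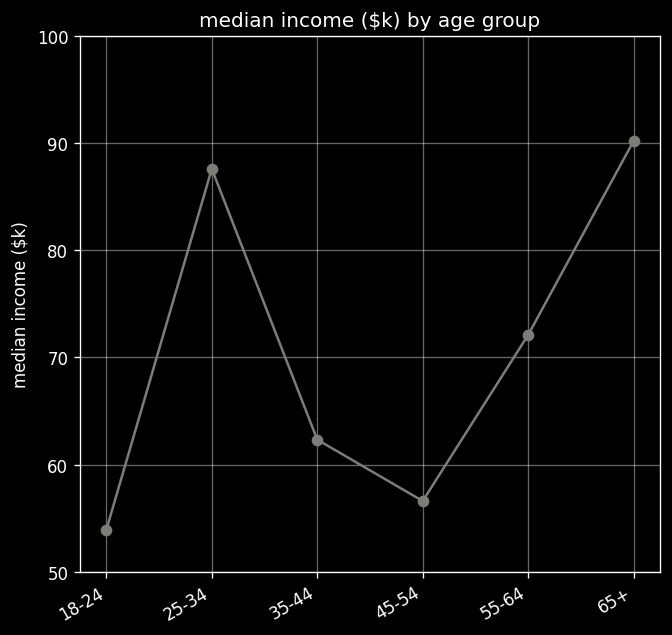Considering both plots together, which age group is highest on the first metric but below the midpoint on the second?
45-54

Chart 2 median median income ($k) ≈ 70; below-median age groups: 18-24, 35-44, 45-54. Among those, 45-54 has the highest participation rate (%) (≈ 80).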